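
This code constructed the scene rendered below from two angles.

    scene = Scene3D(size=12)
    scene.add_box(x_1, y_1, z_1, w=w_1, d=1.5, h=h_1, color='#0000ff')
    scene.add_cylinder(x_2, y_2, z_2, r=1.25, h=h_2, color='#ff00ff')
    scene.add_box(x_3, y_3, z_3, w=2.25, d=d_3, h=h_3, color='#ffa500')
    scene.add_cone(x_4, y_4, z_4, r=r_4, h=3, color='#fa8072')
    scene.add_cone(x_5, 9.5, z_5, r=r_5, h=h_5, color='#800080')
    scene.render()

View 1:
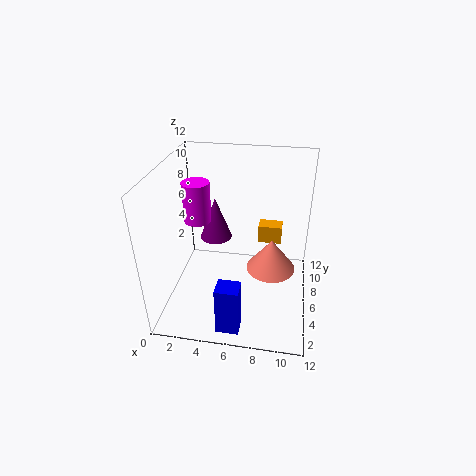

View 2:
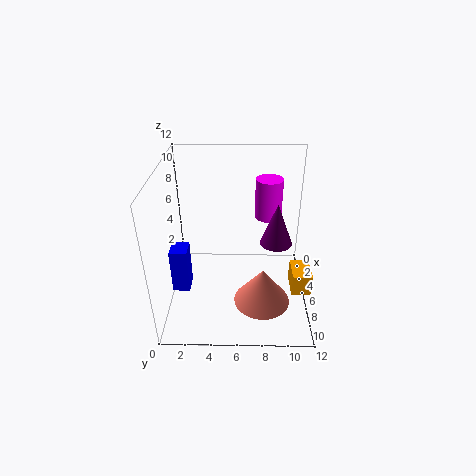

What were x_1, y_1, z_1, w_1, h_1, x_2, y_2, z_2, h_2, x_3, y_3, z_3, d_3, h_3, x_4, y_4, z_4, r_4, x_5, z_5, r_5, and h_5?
x_1 = 5.25, y_1 = 0.25, z_1 = 1, w_1 = 1.75, h_1 = 4, x_2 = 1.75, y_2 = 8.75, z_2 = 5.75, h_2 = 3.75, x_3 = 7.25, y_3 = 10.25, z_3 = 3, d_3 = 1.5, h_3 = 1.75, x_4 = 8.75, y_4 = 8, z_4 = 1.75, r_4 = 2.25, x_5 = 3.25, z_5 = 3.75, r_5 = 1.5, h_5 = 4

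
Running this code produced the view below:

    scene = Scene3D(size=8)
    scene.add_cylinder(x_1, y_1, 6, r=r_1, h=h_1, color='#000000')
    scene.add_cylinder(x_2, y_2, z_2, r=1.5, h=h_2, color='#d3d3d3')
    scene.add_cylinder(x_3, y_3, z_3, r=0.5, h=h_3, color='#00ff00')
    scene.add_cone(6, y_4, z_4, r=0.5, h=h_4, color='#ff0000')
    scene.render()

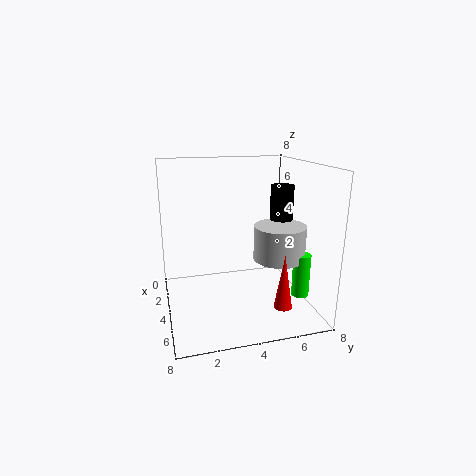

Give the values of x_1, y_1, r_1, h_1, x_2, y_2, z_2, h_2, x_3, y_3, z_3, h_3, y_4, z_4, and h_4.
x_1 = 7.5, y_1 = 5, r_1 = 0.5, h_1 = 1.5, x_2 = 4, y_2 = 6.5, z_2 = 2.5, h_2 = 2, x_3 = 5, y_3 = 7.5, z_3 = 0.5, h_3 = 2.5, y_4 = 6, z_4 = 0.5, h_4 = 3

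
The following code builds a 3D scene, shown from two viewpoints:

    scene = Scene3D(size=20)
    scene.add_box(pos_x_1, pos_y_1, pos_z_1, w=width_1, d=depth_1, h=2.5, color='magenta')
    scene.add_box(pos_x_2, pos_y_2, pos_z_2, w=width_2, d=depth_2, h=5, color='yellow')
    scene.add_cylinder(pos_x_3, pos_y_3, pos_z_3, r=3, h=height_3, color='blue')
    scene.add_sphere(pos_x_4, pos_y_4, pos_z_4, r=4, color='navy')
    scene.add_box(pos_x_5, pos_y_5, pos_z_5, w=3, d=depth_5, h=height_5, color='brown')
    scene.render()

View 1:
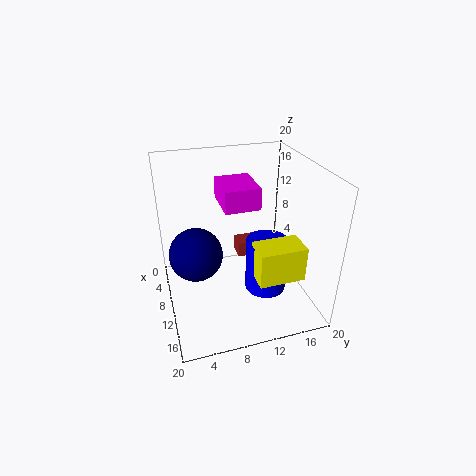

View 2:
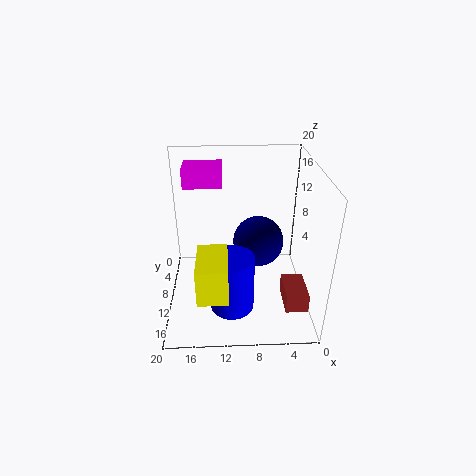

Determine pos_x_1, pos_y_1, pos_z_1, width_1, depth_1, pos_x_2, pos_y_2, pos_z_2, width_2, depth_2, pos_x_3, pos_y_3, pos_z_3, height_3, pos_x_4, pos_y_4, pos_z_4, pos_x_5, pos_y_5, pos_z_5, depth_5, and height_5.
pos_x_1 = 12; pos_y_1 = 6.5; pos_z_1 = 17.5; width_1 = 5; depth_1 = 4; pos_x_2 = 11.5; pos_y_2 = 11.5; pos_z_2 = 5; width_2 = 4; depth_2 = 6.5; pos_x_3 = 11; pos_y_3 = 14; pos_z_3 = 1.5; height_3 = 8; pos_x_4 = 6.5; pos_y_4 = 4.5; pos_z_4 = 6; pos_x_5 = 1; pos_y_5 = 12; pos_z_5 = 2.5; depth_5 = 5; height_5 = 2.5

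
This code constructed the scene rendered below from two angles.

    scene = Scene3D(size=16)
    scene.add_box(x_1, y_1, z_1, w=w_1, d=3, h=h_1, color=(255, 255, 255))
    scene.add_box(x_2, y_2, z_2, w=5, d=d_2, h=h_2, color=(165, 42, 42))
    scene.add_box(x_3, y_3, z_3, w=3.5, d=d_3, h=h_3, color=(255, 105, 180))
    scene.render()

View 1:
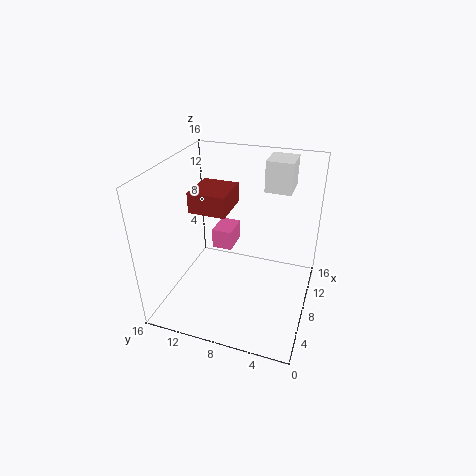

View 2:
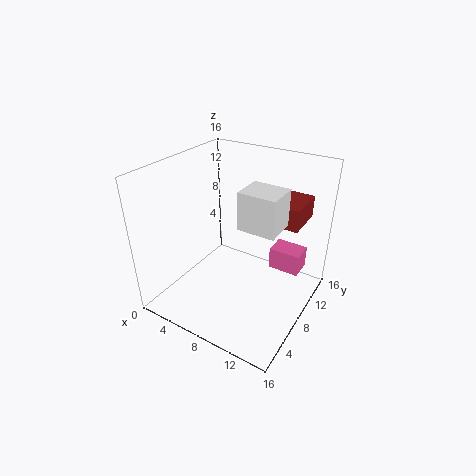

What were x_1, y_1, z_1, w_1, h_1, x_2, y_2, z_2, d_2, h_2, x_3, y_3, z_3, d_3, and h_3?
x_1 = 11
y_1 = 3
z_1 = 12.5
w_1 = 3.5
h_1 = 3.5
x_2 = 9
y_2 = 10
z_2 = 9.5
d_2 = 4.5
h_2 = 2.5
x_3 = 11
y_3 = 10
z_3 = 4
d_3 = 2.5
h_3 = 2.5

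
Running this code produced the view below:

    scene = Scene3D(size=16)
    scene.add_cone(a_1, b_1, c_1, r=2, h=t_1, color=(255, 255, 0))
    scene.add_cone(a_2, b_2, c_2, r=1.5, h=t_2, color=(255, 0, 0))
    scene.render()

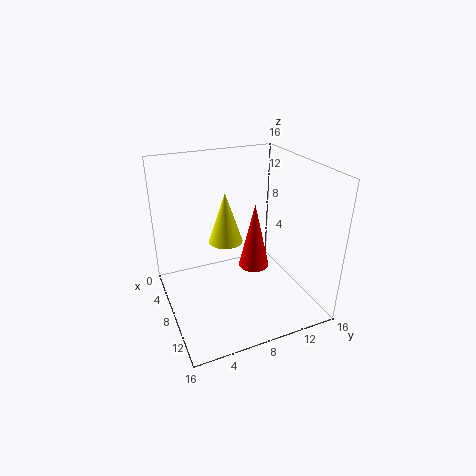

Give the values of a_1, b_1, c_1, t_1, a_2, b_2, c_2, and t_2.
a_1 = 5.5; b_1 = 7.5; c_1 = 6.5; t_1 = 6; a_2 = 12; b_2 = 8; c_2 = 7; t_2 = 6.5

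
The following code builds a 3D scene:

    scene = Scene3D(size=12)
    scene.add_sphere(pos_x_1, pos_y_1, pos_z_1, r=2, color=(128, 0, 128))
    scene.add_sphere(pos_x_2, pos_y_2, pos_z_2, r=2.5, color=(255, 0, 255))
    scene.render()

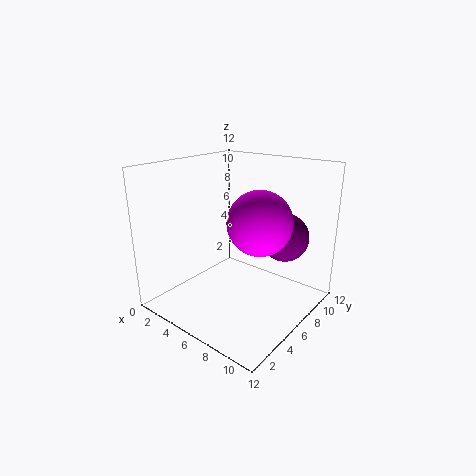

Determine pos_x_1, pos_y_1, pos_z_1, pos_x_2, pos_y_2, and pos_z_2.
pos_x_1 = 9; pos_y_1 = 8.5; pos_z_1 = 6; pos_x_2 = 8.5; pos_y_2 = 5.5; pos_z_2 = 8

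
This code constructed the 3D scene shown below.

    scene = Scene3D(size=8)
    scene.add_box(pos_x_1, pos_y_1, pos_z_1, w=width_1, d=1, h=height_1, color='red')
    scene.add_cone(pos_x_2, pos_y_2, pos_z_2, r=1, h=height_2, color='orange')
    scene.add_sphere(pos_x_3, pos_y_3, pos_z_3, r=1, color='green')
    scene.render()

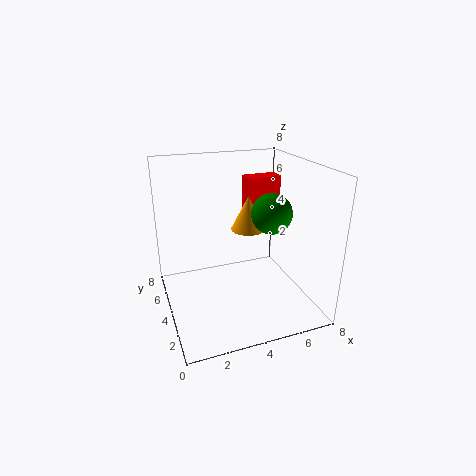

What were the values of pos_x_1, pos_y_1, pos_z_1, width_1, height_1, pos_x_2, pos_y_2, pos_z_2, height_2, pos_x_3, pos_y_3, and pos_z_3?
pos_x_1 = 5
pos_y_1 = 5
pos_z_1 = 4
width_1 = 2
height_1 = 3
pos_x_2 = 5
pos_y_2 = 5
pos_z_2 = 4
height_2 = 2
pos_x_3 = 5
pos_y_3 = 2
pos_z_3 = 6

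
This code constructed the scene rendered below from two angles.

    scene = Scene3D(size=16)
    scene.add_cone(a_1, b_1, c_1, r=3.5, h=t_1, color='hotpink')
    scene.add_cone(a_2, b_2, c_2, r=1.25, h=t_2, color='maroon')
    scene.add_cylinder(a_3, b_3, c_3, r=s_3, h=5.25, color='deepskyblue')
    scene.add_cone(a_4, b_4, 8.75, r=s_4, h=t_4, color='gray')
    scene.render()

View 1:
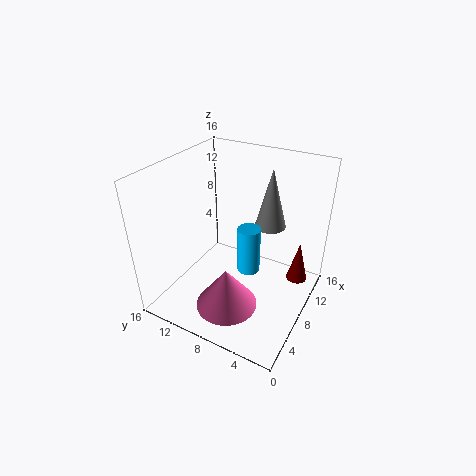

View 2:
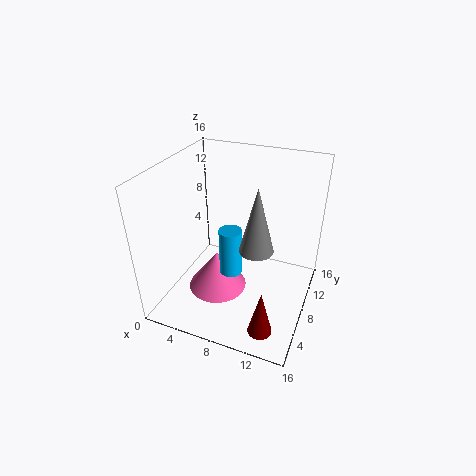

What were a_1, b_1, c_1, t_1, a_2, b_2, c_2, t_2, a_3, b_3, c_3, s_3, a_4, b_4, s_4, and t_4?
a_1 = 5.25, b_1 = 8, c_1 = 0.5, t_1 = 4.75, a_2 = 12.75, b_2 = 2.25, c_2 = 1.25, t_2 = 5, a_3 = 7.75, b_3 = 6.5, c_3 = 4.5, s_3 = 1.25, a_4 = 11, b_4 = 5.5, s_4 = 1.75, t_4 = 6.75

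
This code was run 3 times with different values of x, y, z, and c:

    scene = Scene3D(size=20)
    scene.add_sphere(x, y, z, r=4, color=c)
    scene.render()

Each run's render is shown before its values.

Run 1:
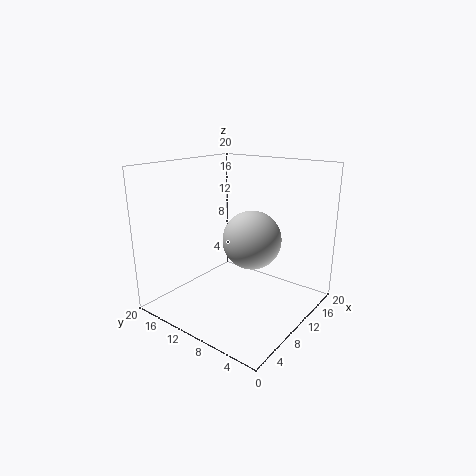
x = 10.5, y = 8, z = 10, c = 'lightgray'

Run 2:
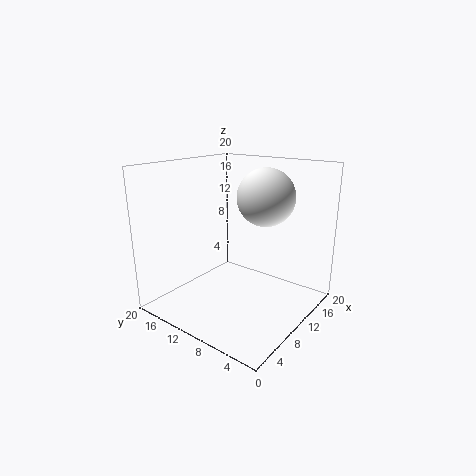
x = 13, y = 7.5, z = 15.5, c = 'white'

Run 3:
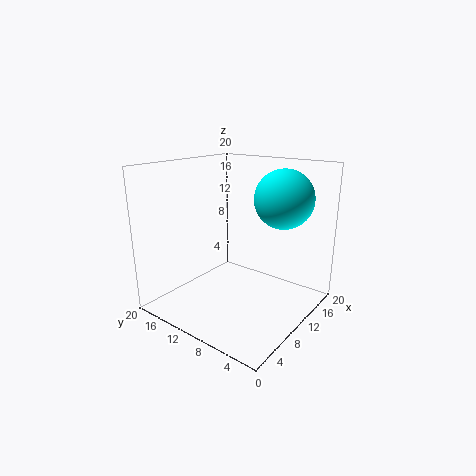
x = 13.5, y = 5, z = 15.5, c = 'cyan'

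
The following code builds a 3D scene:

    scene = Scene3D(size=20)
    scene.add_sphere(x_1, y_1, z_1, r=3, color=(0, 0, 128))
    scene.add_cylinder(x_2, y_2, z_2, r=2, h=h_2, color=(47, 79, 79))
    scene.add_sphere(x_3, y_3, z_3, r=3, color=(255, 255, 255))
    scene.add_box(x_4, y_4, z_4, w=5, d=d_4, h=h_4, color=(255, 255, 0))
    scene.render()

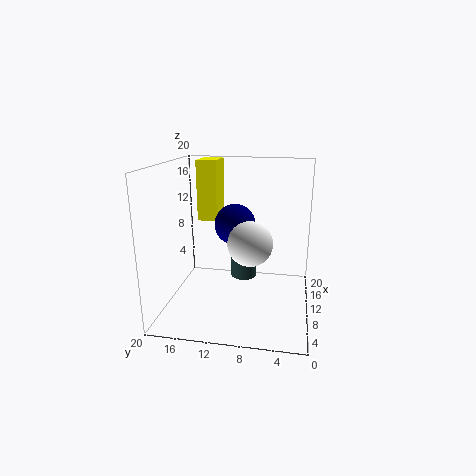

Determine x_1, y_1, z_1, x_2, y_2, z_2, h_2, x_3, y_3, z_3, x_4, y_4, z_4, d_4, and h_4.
x_1 = 13; y_1 = 11; z_1 = 11; x_2 = 15; y_2 = 10; z_2 = 2; h_2 = 5; x_3 = 8; y_3 = 8; z_3 = 10; x_4 = 14; y_4 = 14; z_4 = 11; d_4 = 3; h_4 = 9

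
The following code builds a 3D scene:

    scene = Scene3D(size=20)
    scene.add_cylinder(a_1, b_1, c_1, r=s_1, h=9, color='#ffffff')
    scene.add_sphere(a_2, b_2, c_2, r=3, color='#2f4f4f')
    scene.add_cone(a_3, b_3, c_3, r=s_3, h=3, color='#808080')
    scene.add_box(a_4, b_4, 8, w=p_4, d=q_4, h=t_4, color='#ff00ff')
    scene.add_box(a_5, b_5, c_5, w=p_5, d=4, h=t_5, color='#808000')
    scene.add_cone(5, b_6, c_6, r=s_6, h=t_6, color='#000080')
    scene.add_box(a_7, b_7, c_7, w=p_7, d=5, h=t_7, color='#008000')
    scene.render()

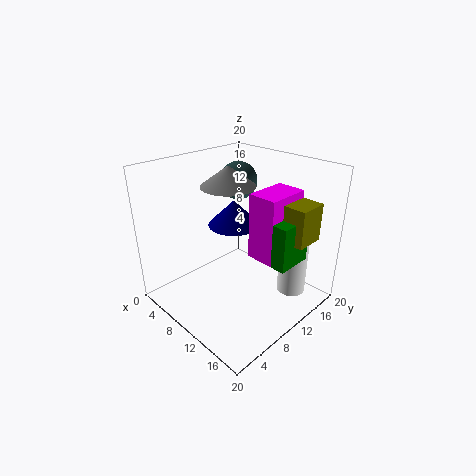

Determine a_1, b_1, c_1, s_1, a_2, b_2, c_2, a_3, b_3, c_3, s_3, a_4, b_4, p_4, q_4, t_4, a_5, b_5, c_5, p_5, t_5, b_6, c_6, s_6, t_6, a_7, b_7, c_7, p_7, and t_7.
a_1 = 16; b_1 = 15; c_1 = 2; s_1 = 2; a_2 = 3; b_2 = 17; c_2 = 15; a_3 = 6; b_3 = 12; c_3 = 16; s_3 = 4; a_4 = 12; b_4 = 10; p_4 = 4; q_4 = 6; t_4 = 9; a_5 = 14; b_5 = 12; c_5 = 11; p_5 = 5; t_5 = 5; b_6 = 14; c_6 = 9; s_6 = 4; t_6 = 4; a_7 = 15; b_7 = 10; c_7 = 8; p_7 = 3; t_7 = 6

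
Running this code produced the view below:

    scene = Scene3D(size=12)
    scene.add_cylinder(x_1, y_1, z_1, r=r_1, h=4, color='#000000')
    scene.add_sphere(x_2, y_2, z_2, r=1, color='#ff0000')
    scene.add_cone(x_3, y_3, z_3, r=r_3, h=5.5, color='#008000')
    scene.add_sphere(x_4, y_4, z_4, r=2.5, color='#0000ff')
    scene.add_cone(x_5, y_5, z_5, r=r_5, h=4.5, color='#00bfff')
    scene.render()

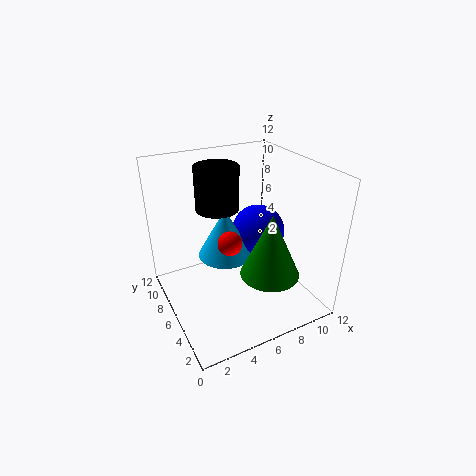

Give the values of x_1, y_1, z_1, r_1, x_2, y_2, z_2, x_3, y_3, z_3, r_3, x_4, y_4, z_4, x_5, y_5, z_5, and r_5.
x_1 = 6
y_1 = 10
z_1 = 7
r_1 = 2
x_2 = 5
y_2 = 5.5
z_2 = 6
x_3 = 8
y_3 = 4
z_3 = 3
r_3 = 2.5
x_4 = 9.5
y_4 = 8.5
z_4 = 4.5
x_5 = 6
y_5 = 8.5
z_5 = 3
r_5 = 2.5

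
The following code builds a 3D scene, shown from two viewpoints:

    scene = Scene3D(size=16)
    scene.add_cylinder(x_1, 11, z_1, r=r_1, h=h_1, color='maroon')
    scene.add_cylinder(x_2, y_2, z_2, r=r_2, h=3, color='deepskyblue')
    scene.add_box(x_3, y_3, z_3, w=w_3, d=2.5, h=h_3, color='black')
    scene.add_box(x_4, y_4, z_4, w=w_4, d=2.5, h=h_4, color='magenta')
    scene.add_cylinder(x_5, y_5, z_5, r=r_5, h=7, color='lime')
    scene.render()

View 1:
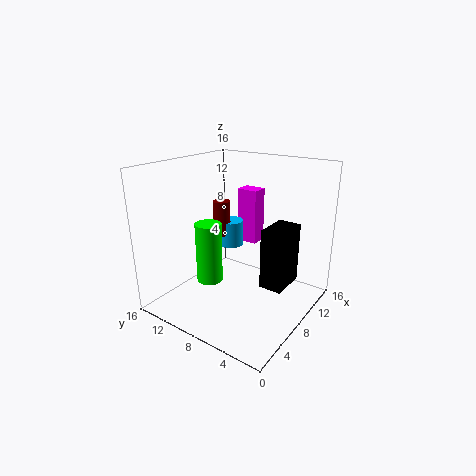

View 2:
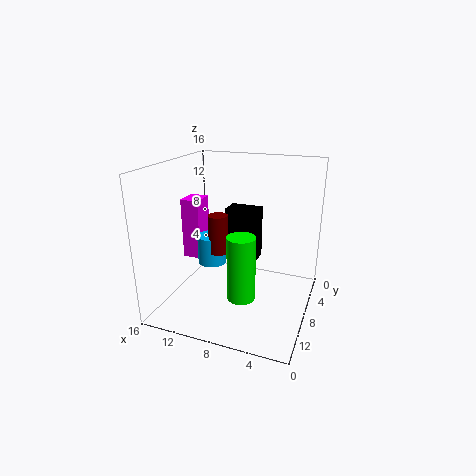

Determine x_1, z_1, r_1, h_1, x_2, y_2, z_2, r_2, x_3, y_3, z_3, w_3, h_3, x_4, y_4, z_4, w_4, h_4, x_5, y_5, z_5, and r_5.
x_1 = 9
z_1 = 7.5
r_1 = 1
h_1 = 4
x_2 = 10
y_2 = 10.5
z_2 = 6
r_2 = 1.5
x_3 = 7
y_3 = 2
z_3 = 3.5
w_3 = 4
h_3 = 6.5
x_4 = 11.5
y_4 = 8
z_4 = 6
w_4 = 2
h_4 = 6.5
x_5 = 6.5
y_5 = 11
z_5 = 2.5
r_5 = 1.5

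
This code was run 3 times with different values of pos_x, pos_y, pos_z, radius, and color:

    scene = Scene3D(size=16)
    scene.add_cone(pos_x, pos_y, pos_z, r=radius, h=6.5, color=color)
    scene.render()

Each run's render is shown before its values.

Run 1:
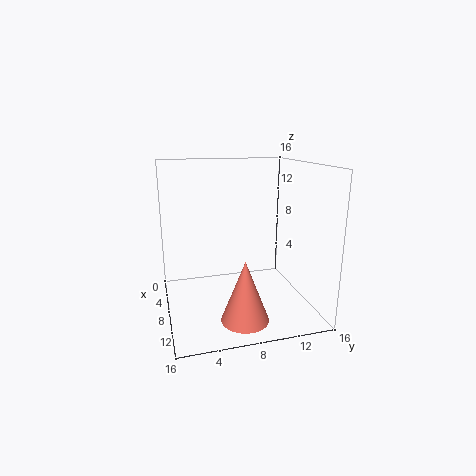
pos_x = 12.5
pos_y = 7.5
pos_z = 0.5
radius = 2.5
color = 'salmon'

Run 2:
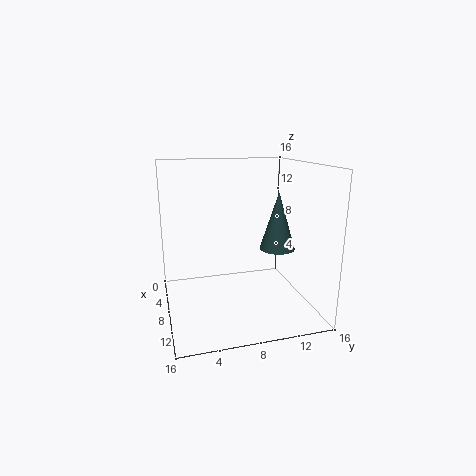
pos_x = 8.5
pos_y = 12.5
pos_z = 6.5
radius = 2
color = 'darkslategray'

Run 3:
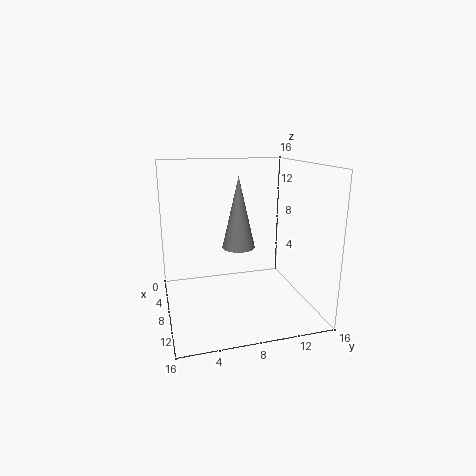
pos_x = 13.5
pos_y = 6.5
pos_z = 9
radius = 1.5
color = 'gray'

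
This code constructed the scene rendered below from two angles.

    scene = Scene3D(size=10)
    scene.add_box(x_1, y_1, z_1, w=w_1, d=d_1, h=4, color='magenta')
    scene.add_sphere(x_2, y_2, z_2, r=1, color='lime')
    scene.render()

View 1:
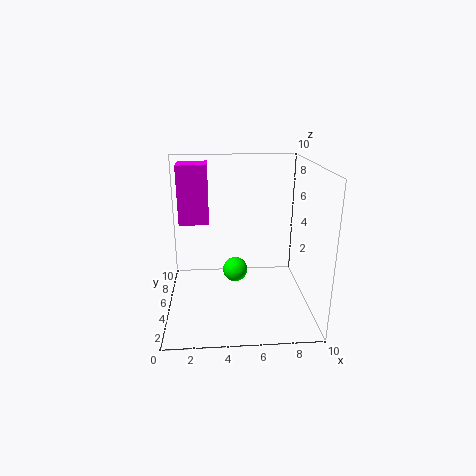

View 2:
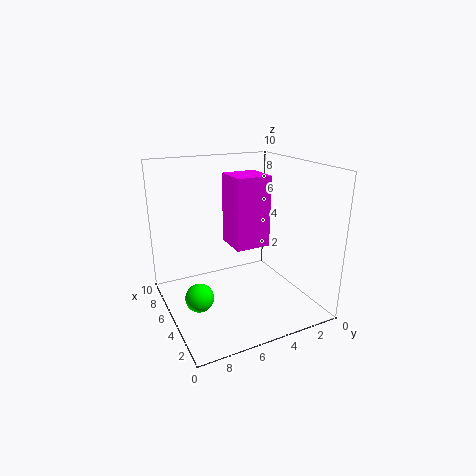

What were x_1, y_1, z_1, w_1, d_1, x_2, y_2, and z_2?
x_1 = 1
y_1 = 5
z_1 = 6
w_1 = 2
d_1 = 2
x_2 = 5
y_2 = 8
z_2 = 1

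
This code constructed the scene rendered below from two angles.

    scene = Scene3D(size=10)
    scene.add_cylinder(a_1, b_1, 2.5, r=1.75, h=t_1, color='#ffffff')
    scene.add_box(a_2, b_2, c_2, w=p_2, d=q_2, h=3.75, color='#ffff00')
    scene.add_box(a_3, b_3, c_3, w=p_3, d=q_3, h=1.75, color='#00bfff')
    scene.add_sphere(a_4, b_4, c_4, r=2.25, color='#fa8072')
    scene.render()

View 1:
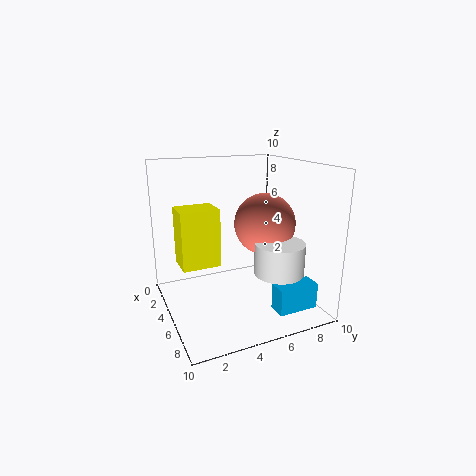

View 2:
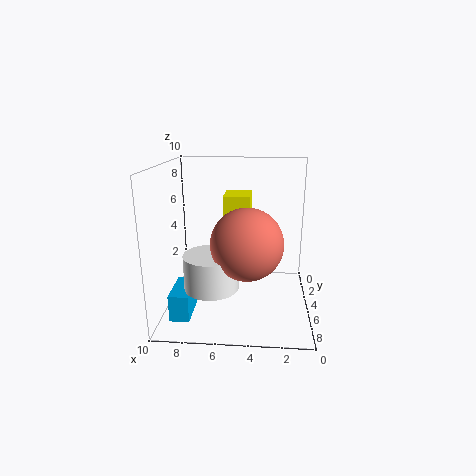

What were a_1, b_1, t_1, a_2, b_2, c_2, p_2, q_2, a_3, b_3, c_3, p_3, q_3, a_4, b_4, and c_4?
a_1 = 6.5, b_1 = 7.5, t_1 = 2.25, a_2 = 4.25, b_2 = 0.75, c_2 = 3.75, p_2 = 2, q_2 = 2.5, a_3 = 7.75, b_3 = 6.25, c_3 = 0.75, p_3 = 1.25, q_3 = 2.75, a_4 = 4.25, b_4 = 7.5, c_4 = 5.5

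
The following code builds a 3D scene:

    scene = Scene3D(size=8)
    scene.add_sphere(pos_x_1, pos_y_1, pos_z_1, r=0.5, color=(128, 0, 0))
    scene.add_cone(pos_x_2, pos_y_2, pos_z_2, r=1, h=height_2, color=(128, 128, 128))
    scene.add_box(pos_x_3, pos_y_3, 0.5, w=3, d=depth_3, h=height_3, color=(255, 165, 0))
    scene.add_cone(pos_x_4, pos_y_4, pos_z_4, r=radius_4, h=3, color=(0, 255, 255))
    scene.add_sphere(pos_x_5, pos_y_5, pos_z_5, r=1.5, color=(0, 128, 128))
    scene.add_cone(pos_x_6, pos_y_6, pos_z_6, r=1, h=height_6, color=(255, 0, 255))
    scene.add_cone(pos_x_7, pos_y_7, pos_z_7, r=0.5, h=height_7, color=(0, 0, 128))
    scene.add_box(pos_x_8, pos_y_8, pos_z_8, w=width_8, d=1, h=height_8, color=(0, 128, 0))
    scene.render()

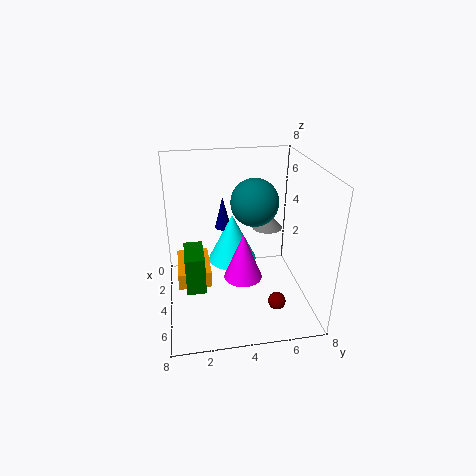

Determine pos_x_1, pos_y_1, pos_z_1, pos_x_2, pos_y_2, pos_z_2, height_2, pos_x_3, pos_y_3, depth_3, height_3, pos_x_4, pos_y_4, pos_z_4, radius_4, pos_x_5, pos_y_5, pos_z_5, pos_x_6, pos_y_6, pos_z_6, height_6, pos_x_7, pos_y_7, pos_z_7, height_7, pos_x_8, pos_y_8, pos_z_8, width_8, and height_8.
pos_x_1 = 5.5; pos_y_1 = 6; pos_z_1 = 0.5; pos_x_2 = 1; pos_y_2 = 6.5; pos_z_2 = 3; height_2 = 1; pos_x_3 = 0.5; pos_y_3 = 0.5; depth_3 = 2; height_3 = 1; pos_x_4 = 2; pos_y_4 = 4; pos_z_4 = 1.5; radius_4 = 1.5; pos_x_5 = 1.5; pos_y_5 = 5.5; pos_z_5 = 5; pos_x_6 = 5.5; pos_y_6 = 4; pos_z_6 = 2.5; height_6 = 2.5; pos_x_7 = 1.5; pos_y_7 = 3.5; pos_z_7 = 3.5; height_7 = 2; pos_x_8 = 4; pos_y_8 = 1; pos_z_8 = 2; width_8 = 2; height_8 = 2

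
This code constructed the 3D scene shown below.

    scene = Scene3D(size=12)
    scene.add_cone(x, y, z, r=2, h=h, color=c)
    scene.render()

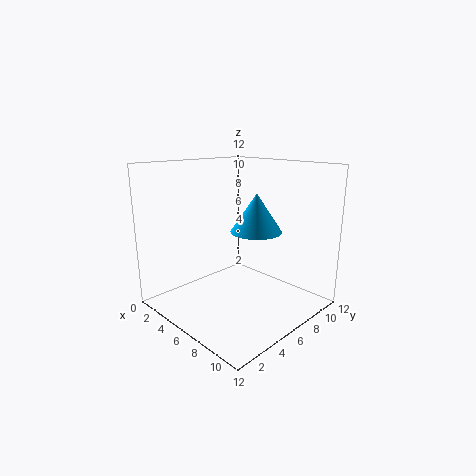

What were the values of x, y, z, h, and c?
x = 8, y = 6, z = 7, h = 3, c = 'deepskyblue'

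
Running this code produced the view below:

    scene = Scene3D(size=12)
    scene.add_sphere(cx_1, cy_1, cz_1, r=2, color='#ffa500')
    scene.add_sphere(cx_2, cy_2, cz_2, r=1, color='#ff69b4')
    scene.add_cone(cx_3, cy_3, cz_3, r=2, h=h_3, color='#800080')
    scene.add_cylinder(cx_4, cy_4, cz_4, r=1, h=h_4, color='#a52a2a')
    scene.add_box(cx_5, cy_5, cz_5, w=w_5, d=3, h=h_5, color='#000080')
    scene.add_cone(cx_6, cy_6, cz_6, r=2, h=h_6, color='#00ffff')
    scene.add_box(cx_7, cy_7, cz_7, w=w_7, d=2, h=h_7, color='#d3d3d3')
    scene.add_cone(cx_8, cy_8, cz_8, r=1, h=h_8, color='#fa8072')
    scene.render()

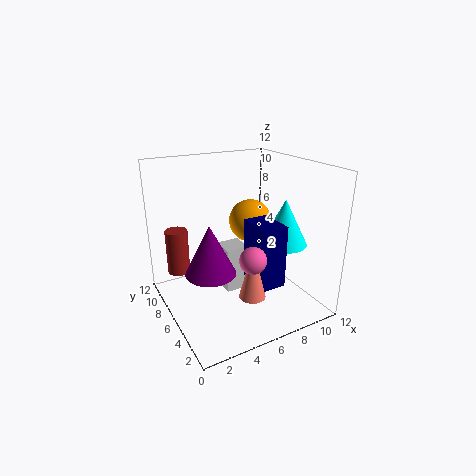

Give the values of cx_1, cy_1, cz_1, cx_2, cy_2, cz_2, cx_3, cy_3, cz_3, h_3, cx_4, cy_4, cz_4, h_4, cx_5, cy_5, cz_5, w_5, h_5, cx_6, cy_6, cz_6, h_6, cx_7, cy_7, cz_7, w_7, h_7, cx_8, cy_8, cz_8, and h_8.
cx_1 = 9, cy_1 = 9, cz_1 = 6, cx_2 = 5, cy_2 = 2, cz_2 = 6, cx_3 = 3, cy_3 = 5, cz_3 = 4, h_3 = 4, cx_4 = 2, cy_4 = 10, cz_4 = 2, h_4 = 4, cx_5 = 6, cy_5 = 2, cz_5 = 3, w_5 = 2, h_5 = 5, cx_6 = 10, cy_6 = 5, cz_6 = 5, h_6 = 4, cx_7 = 5, cy_7 = 6, cz_7 = 1, w_7 = 2, h_7 = 4, cx_8 = 5, cy_8 = 2, cz_8 = 3, h_8 = 4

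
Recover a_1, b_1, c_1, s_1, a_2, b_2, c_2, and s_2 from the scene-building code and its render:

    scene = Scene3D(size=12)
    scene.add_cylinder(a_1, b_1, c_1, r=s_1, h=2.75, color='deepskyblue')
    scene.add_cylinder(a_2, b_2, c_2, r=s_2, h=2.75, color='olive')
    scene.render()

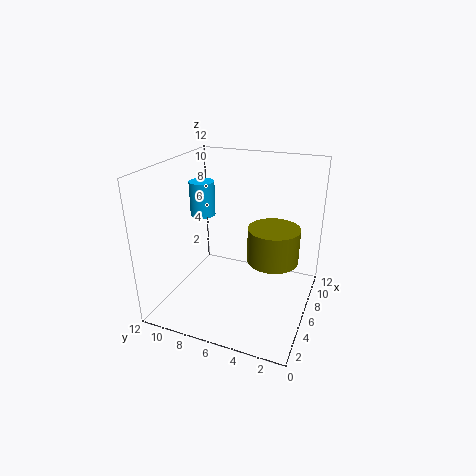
a_1 = 5.25; b_1 = 8.75; c_1 = 8; s_1 = 1; a_2 = 5.25; b_2 = 2.75; c_2 = 5; s_2 = 2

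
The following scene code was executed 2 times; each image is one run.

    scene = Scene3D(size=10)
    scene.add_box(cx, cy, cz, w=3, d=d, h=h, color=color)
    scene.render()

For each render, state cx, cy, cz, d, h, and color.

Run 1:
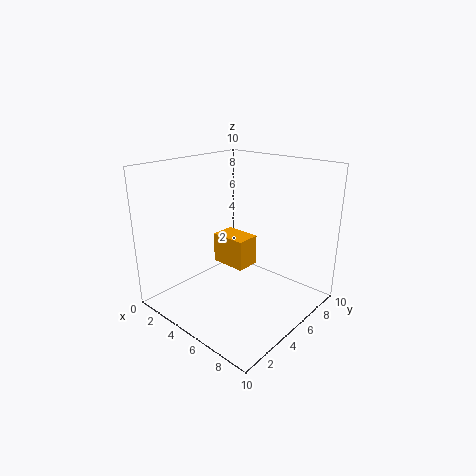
cx = 0.5; cy = 7; cz = 1; d = 2; h = 2.5; color = 'orange'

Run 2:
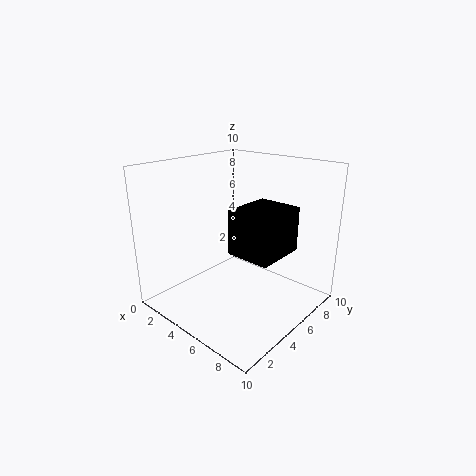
cx = 5.5; cy = 3.5; cz = 4.5; d = 3.5; h = 3; color = 'black'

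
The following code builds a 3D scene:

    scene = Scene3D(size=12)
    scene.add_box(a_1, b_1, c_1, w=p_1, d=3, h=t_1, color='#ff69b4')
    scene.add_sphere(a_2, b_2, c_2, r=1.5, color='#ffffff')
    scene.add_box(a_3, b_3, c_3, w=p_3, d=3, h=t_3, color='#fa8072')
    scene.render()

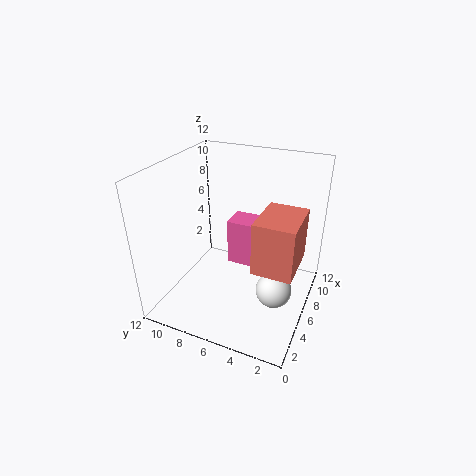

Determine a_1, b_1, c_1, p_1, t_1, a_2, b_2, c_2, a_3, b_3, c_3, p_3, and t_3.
a_1 = 4, b_1 = 3, c_1 = 5, p_1 = 2, t_1 = 3.5, a_2 = 5.5, b_2 = 2.5, c_2 = 2, a_3 = 2.5, b_3 = 0.5, c_3 = 5.5, p_3 = 4, t_3 = 4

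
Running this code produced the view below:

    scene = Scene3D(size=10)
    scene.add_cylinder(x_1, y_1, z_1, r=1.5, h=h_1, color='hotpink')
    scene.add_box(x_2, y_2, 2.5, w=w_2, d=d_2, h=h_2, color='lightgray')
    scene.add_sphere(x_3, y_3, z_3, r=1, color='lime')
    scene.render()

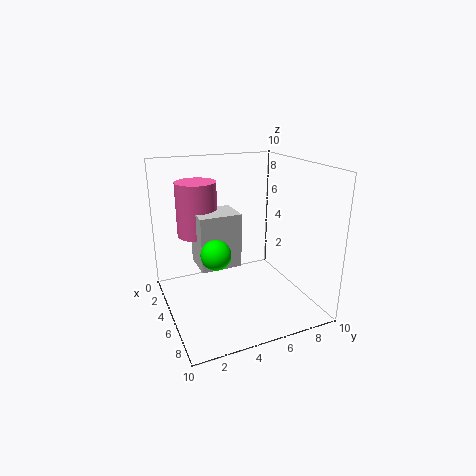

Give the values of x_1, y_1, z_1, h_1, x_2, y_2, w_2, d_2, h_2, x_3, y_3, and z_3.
x_1 = 2, y_1 = 3, z_1 = 4.5, h_1 = 4, x_2 = 2, y_2 = 2.5, w_2 = 2.5, d_2 = 3, h_2 = 4, x_3 = 6, y_3 = 3, z_3 = 4.5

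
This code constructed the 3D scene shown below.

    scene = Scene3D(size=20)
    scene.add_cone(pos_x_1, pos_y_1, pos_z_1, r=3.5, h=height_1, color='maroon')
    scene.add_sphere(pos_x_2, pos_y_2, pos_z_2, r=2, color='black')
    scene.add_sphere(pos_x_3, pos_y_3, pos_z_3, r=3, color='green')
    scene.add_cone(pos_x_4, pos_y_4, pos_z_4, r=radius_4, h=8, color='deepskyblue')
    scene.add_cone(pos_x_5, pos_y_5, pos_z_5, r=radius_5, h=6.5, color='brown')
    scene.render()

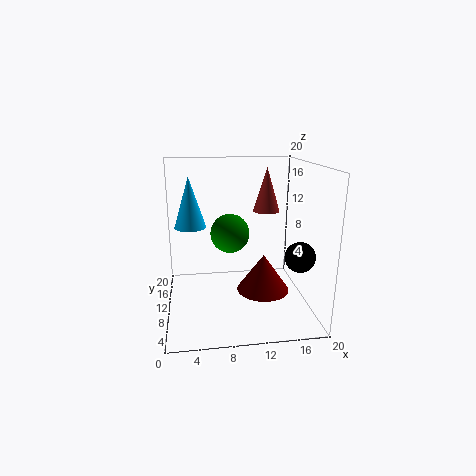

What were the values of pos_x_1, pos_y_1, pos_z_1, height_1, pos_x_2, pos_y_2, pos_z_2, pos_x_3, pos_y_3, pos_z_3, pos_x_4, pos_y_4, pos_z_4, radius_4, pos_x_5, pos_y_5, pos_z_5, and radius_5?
pos_x_1 = 13
pos_y_1 = 7
pos_z_1 = 3.5
height_1 = 5
pos_x_2 = 17.5
pos_y_2 = 5.5
pos_z_2 = 8.5
pos_x_3 = 9.5
pos_y_3 = 15
pos_z_3 = 9
pos_x_4 = 3.5
pos_y_4 = 17.5
pos_z_4 = 9.5
radius_4 = 2.5
pos_x_5 = 15
pos_y_5 = 14.5
pos_z_5 = 12.5
radius_5 = 2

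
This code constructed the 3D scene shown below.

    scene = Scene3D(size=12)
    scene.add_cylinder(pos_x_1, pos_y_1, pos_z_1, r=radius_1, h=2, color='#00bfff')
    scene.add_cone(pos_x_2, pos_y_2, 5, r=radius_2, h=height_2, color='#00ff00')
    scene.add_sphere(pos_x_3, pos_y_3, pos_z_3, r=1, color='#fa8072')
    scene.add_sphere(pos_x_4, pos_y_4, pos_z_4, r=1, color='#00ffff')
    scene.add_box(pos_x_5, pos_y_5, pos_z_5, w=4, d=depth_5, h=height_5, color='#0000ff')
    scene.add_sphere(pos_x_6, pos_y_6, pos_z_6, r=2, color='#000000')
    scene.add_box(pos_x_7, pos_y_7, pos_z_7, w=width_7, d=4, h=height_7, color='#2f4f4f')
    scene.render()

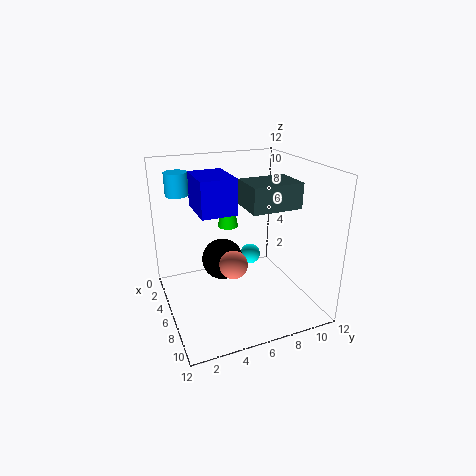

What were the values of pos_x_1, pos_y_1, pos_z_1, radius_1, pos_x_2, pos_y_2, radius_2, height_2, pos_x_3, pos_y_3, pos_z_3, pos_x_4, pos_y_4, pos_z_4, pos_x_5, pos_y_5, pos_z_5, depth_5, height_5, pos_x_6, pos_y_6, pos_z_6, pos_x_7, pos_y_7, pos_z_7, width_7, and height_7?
pos_x_1 = 2; pos_y_1 = 2; pos_z_1 = 9; radius_1 = 1; pos_x_2 = 1; pos_y_2 = 7; radius_2 = 1; height_2 = 5; pos_x_3 = 10; pos_y_3 = 4; pos_z_3 = 6; pos_x_4 = 2; pos_y_4 = 9; pos_z_4 = 2; pos_x_5 = 2; pos_y_5 = 3; pos_z_5 = 8; depth_5 = 3; height_5 = 3; pos_x_6 = 2; pos_y_6 = 6; pos_z_6 = 2; pos_x_7 = 6; pos_y_7 = 6; pos_z_7 = 9; width_7 = 3; height_7 = 2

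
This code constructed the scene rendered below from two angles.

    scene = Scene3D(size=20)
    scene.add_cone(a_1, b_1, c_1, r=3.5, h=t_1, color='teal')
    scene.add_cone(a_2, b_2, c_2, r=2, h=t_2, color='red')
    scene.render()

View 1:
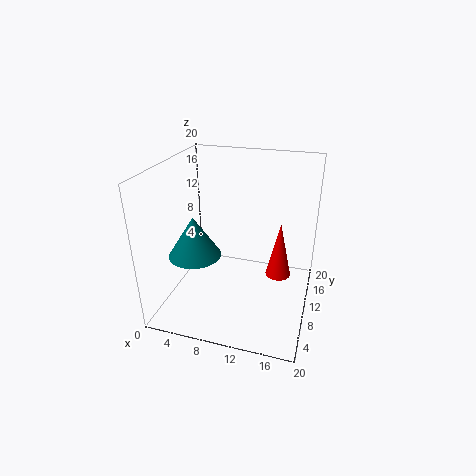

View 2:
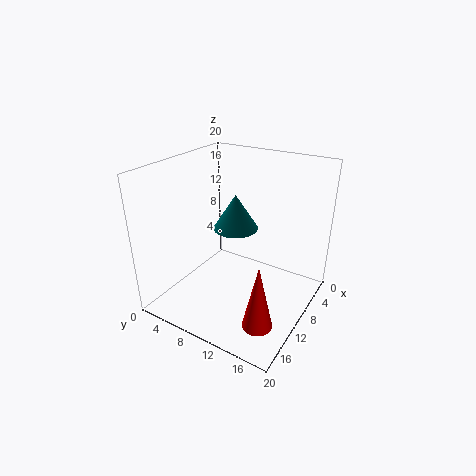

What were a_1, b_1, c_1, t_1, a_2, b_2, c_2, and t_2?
a_1 = 5
b_1 = 6.5
c_1 = 8.5
t_1 = 5.5
a_2 = 15
b_2 = 16
c_2 = 1
t_2 = 9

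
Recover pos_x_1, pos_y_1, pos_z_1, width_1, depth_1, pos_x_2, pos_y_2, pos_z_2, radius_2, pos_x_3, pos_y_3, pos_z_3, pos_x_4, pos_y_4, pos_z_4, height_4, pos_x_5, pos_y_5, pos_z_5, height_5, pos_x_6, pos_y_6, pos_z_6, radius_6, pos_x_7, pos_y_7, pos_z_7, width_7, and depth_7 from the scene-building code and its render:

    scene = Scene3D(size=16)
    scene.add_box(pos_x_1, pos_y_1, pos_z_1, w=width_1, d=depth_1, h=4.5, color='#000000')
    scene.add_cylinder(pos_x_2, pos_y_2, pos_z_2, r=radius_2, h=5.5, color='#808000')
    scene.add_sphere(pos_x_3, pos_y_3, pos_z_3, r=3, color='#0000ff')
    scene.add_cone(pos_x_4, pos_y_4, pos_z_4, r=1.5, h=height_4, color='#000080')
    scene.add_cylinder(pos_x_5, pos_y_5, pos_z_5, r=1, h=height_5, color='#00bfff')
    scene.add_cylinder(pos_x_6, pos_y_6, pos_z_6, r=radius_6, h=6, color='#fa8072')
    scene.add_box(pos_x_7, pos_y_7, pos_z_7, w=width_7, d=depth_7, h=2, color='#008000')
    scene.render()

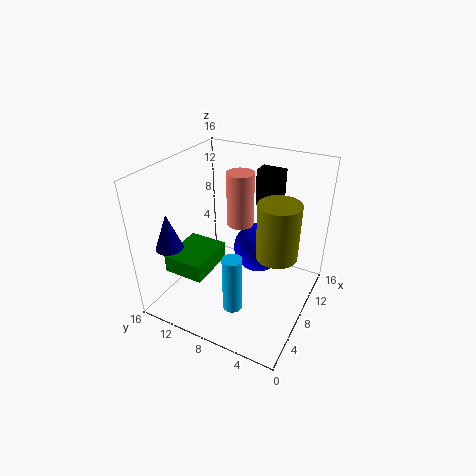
pos_x_1 = 13.5; pos_y_1 = 5.5; pos_z_1 = 9.5; width_1 = 2; depth_1 = 3; pos_x_2 = 5.5; pos_y_2 = 2.5; pos_z_2 = 9; radius_2 = 2; pos_x_3 = 11.5; pos_y_3 = 7; pos_z_3 = 5; pos_x_4 = 3.5; pos_y_4 = 14; pos_z_4 = 7.5; height_4 = 4; pos_x_5 = 3; pos_y_5 = 6; pos_z_5 = 3; height_5 = 6; pos_x_6 = 9.5; pos_y_6 = 8.5; pos_z_6 = 9; radius_6 = 1.5; pos_x_7 = 3; pos_y_7 = 10; pos_z_7 = 4.5; width_7 = 5.5; depth_7 = 4.5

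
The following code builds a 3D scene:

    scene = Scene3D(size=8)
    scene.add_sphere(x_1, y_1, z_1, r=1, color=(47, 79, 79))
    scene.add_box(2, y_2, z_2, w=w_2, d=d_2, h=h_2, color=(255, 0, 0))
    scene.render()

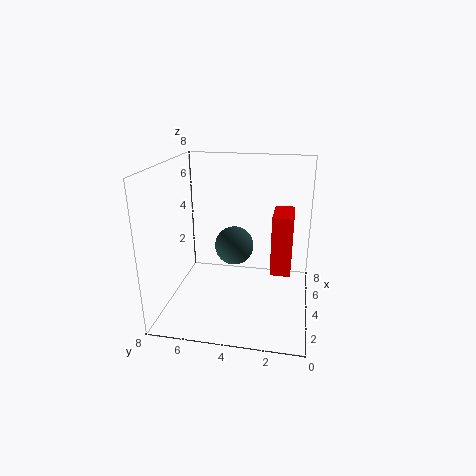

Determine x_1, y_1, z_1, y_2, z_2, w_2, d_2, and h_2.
x_1 = 3, y_1 = 4, z_1 = 4, y_2 = 1, z_2 = 3, w_2 = 2, d_2 = 1, h_2 = 3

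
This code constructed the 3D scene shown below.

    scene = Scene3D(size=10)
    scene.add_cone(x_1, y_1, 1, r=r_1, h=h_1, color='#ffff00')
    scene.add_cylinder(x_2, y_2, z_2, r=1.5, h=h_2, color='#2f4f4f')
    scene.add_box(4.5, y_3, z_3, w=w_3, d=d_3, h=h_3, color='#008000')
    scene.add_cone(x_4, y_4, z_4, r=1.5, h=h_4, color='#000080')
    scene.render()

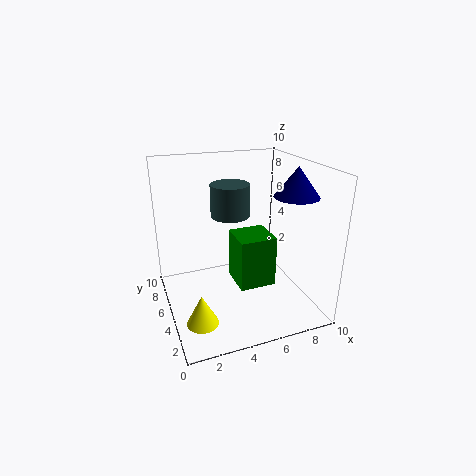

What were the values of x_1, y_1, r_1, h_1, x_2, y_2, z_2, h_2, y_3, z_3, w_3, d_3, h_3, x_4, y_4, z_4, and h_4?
x_1 = 1.5
y_1 = 2
r_1 = 1
h_1 = 2
x_2 = 5.5
y_2 = 8
z_2 = 5.5
h_2 = 2.5
y_3 = 3
z_3 = 2
w_3 = 2.5
d_3 = 2.5
h_3 = 3.5
x_4 = 8.5
y_4 = 3.5
z_4 = 8
h_4 = 2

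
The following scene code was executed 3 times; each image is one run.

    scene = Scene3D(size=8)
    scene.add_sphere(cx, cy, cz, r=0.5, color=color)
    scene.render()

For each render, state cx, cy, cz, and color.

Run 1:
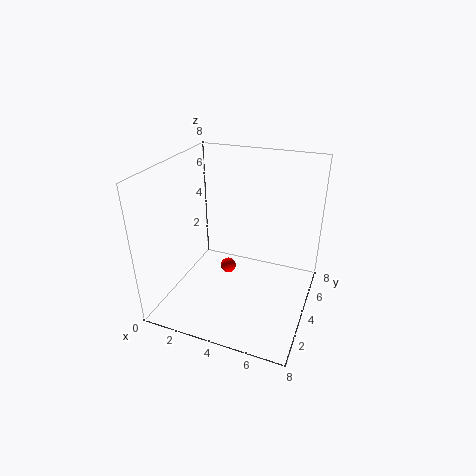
cx = 2.5, cy = 6, cz = 0.5, color = 'red'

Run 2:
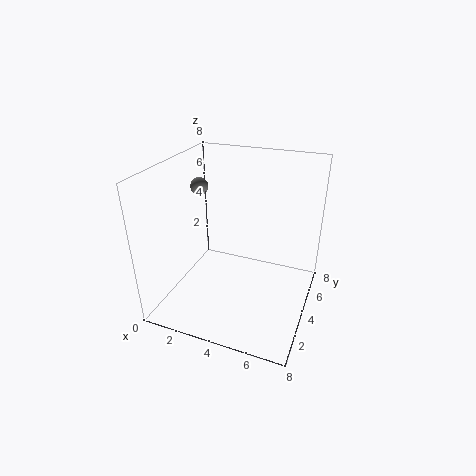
cx = 1.5, cy = 4.5, cz = 6.5, color = 'gray'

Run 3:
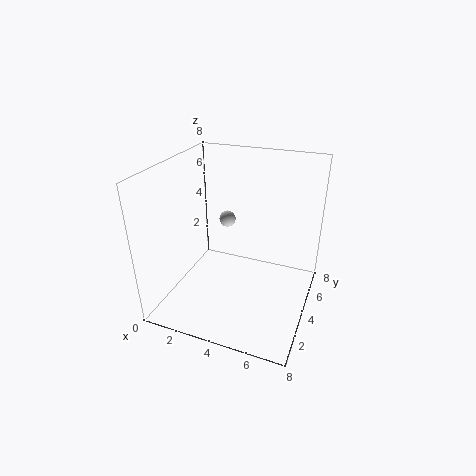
cx = 2.5, cy = 6, cz = 4, color = 'lightgray'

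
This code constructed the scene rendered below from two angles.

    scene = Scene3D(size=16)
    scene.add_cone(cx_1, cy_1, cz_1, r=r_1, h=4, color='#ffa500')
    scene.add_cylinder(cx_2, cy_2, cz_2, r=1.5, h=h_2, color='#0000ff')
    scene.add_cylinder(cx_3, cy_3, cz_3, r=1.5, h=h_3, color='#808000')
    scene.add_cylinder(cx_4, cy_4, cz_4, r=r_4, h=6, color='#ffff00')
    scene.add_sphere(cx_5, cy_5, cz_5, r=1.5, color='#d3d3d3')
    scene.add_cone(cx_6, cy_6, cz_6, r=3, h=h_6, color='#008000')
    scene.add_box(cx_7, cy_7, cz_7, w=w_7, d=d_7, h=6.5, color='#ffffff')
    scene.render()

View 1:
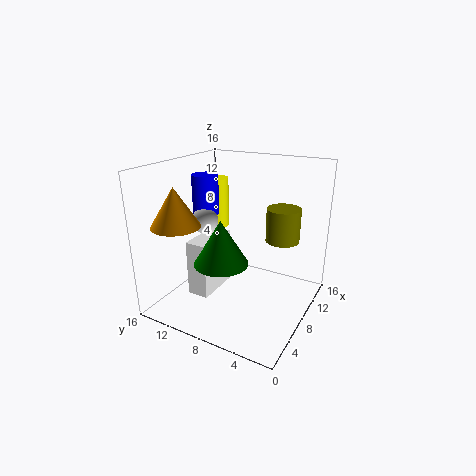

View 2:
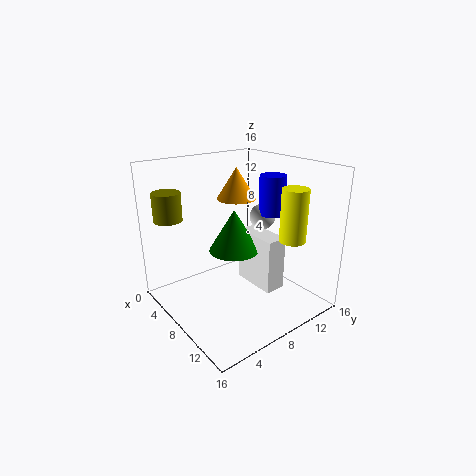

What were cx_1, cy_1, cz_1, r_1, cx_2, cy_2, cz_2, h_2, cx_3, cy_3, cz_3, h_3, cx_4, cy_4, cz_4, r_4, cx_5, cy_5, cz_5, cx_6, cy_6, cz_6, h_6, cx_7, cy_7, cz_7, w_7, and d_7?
cx_1 = 2.5
cy_1 = 12
cz_1 = 10.5
r_1 = 2.5
cx_2 = 8.5
cy_2 = 12.5
cz_2 = 10
h_2 = 4.5
cx_3 = 4.5
cy_3 = 1.5
cz_3 = 10.5
h_3 = 3
cx_4 = 11.5
cy_4 = 13
cz_4 = 7.5
r_4 = 1.5
cx_5 = 7.5
cy_5 = 12
cz_5 = 9.5
cx_6 = 6
cy_6 = 9
cz_6 = 5.5
h_6 = 5
cx_7 = 5
cy_7 = 10.5
cz_7 = 1
w_7 = 5.5
d_7 = 2.5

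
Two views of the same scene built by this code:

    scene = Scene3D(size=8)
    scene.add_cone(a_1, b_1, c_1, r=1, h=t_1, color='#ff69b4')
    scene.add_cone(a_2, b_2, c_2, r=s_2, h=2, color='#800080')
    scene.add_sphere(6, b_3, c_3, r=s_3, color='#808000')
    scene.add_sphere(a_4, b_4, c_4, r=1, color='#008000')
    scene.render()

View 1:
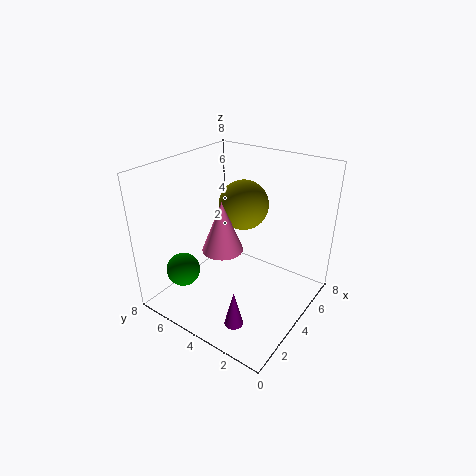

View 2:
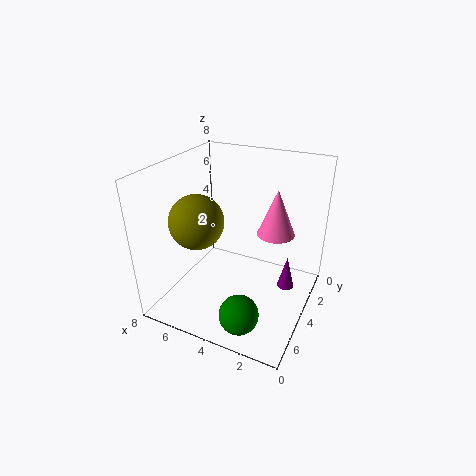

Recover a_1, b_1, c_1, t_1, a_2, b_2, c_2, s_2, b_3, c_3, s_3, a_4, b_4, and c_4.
a_1 = 2, b_1 = 3.5, c_1 = 4.5, t_1 = 2.5, a_2 = 1.5, b_2 = 2.5, c_2 = 0.5, s_2 = 0.5, b_3 = 5, c_3 = 5, s_3 = 1.5, a_4 = 2.5, b_4 = 7, c_4 = 1.5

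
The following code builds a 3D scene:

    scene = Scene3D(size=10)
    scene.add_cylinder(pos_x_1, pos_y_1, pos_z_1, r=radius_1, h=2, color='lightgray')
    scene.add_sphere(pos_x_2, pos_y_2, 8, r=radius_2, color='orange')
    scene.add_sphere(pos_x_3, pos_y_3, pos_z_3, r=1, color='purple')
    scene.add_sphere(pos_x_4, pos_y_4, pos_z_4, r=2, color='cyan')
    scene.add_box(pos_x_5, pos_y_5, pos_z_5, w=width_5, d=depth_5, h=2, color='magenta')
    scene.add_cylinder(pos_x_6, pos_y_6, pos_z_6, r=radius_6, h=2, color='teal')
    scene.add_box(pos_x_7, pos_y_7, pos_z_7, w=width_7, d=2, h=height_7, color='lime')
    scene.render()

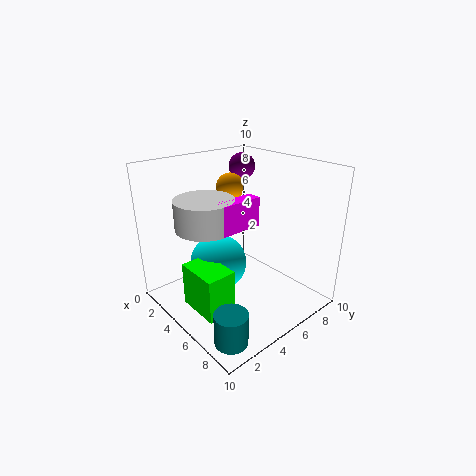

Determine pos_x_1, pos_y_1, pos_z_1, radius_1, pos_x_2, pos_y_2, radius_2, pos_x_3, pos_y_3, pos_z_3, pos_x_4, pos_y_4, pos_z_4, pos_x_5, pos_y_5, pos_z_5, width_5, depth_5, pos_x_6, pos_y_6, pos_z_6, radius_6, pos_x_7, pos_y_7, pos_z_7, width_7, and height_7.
pos_x_1 = 4, pos_y_1 = 3, pos_z_1 = 6, radius_1 = 2, pos_x_2 = 3, pos_y_2 = 6, radius_2 = 1, pos_x_3 = 2, pos_y_3 = 8, pos_z_3 = 9, pos_x_4 = 4, pos_y_4 = 4, pos_z_4 = 3, pos_x_5 = 5, pos_y_5 = 3, pos_z_5 = 6, width_5 = 1, depth_5 = 3, pos_x_6 = 9, pos_y_6 = 1, pos_z_6 = 1, radius_6 = 1, pos_x_7 = 4, pos_y_7 = 1, pos_z_7 = 1, width_7 = 3, height_7 = 3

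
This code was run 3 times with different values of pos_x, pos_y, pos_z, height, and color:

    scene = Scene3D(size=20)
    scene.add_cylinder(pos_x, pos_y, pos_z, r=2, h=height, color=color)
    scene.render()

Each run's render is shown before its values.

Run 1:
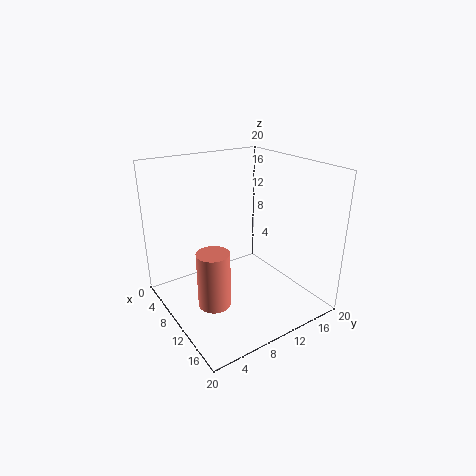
pos_x = 14.5
pos_y = 3.5
pos_z = 4.5
height = 7
color = 'salmon'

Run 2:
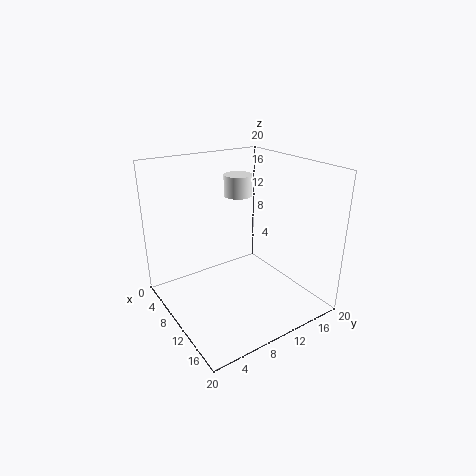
pos_x = 7
pos_y = 12
pos_z = 15
height = 3
color = 'white'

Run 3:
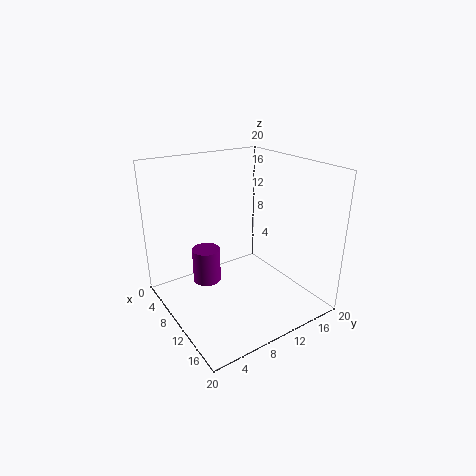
pos_x = 7
pos_y = 6.5
pos_z = 3
height = 5
color = 'purple'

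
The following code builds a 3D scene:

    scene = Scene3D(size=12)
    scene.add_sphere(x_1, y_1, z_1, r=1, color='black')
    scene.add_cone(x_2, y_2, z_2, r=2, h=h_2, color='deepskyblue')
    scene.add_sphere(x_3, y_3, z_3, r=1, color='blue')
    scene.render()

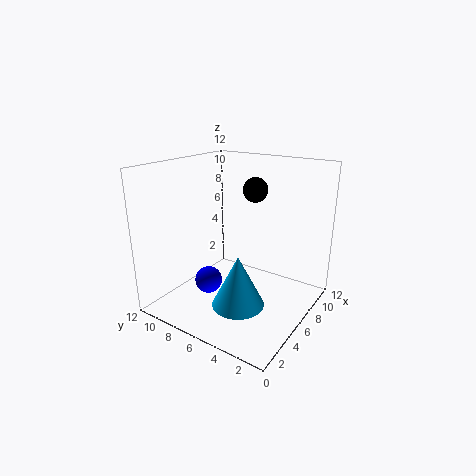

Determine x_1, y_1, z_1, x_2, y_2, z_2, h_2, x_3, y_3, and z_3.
x_1 = 7; y_1 = 5; z_1 = 10; x_2 = 3; y_2 = 4; z_2 = 2; h_2 = 4; x_3 = 2; y_3 = 6; z_3 = 4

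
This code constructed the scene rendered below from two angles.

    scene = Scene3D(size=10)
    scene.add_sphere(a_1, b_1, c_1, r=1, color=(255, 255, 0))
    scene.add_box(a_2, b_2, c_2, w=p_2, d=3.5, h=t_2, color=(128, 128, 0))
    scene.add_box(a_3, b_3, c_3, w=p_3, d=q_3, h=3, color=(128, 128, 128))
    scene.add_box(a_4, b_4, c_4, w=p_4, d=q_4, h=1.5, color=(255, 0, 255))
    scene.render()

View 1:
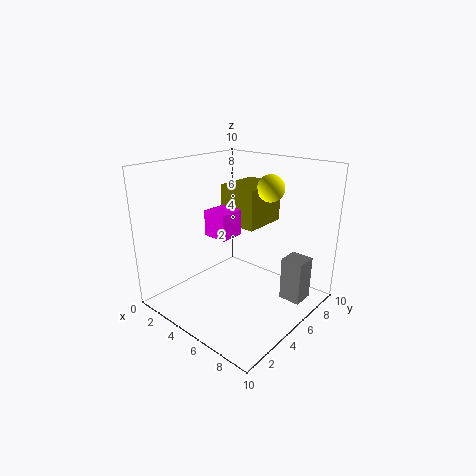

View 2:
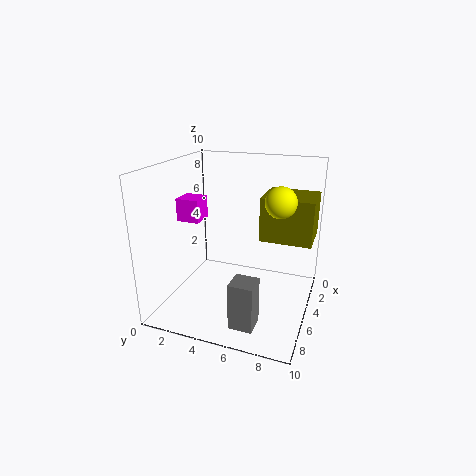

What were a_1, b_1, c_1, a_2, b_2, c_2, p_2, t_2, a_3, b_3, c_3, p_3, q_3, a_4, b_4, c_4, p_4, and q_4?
a_1 = 5.5
b_1 = 8
c_1 = 8
a_2 = 2
b_2 = 6.5
c_2 = 5
p_2 = 3
t_2 = 3
a_3 = 8
b_3 = 6
c_3 = 1
p_3 = 1.5
q_3 = 1.5
a_4 = 5.5
b_4 = 1.5
c_4 = 6.5
p_4 = 1.5
q_4 = 1.5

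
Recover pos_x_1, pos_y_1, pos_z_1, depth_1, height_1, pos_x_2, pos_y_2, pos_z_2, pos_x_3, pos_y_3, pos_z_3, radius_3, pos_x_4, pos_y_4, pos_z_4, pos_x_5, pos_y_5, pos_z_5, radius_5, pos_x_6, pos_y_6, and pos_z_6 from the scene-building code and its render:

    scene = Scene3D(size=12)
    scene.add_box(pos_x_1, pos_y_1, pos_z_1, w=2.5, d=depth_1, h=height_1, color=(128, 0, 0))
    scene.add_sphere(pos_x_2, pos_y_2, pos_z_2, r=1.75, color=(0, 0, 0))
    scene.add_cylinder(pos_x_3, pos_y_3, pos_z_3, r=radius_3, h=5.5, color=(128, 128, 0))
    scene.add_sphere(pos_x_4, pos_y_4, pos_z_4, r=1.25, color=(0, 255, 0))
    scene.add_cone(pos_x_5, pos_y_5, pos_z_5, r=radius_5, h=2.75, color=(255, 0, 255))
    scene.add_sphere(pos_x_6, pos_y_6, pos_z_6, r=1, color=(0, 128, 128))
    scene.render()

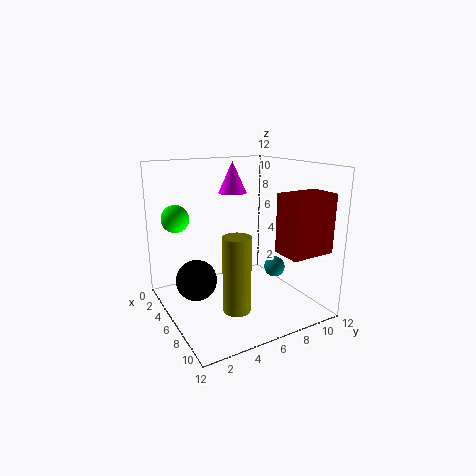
pos_x_1 = 8.5
pos_y_1 = 8
pos_z_1 = 5.25
depth_1 = 3.75
height_1 = 4.75
pos_x_2 = 4.5
pos_y_2 = 2.75
pos_z_2 = 2.25
pos_x_3 = 10.25
pos_y_3 = 3.5
pos_z_3 = 2.25
radius_3 = 1
pos_x_4 = 1.25
pos_y_4 = 2.25
pos_z_4 = 7
pos_x_5 = 3.25
pos_y_5 = 7
pos_z_5 = 9.25
radius_5 = 1.25
pos_x_6 = 4.5
pos_y_6 = 11
pos_z_6 = 1.75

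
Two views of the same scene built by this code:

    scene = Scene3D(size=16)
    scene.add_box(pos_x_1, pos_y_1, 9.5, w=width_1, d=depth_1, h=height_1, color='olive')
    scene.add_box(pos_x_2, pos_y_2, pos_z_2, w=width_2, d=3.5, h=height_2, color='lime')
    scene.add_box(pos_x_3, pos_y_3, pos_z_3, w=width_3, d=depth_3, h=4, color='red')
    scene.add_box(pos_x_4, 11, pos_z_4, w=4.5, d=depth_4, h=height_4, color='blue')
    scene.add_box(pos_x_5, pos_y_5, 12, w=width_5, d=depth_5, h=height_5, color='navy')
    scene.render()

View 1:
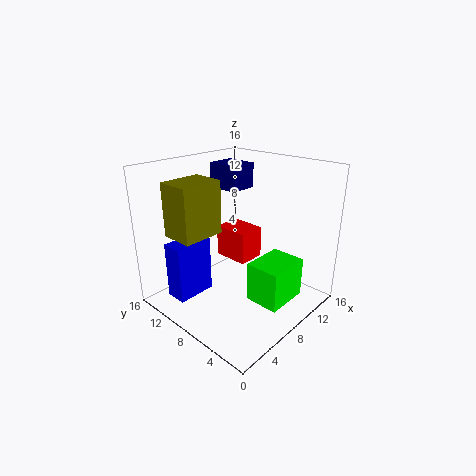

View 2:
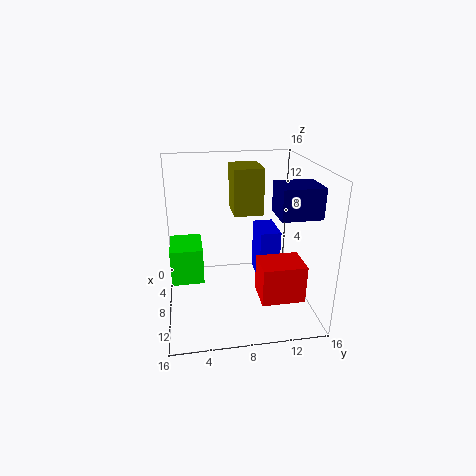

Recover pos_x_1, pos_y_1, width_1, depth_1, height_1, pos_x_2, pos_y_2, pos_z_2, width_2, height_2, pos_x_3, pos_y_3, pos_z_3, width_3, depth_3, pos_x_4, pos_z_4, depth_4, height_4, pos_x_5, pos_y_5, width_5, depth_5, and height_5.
pos_x_1 = 1
pos_y_1 = 8
width_1 = 4.5
depth_1 = 3.5
height_1 = 5.5
pos_x_2 = 5
pos_y_2 = 0.5
pos_z_2 = 3.5
width_2 = 4.5
height_2 = 4
pos_x_3 = 10.5
pos_y_3 = 9.5
pos_z_3 = 3
width_3 = 3.5
depth_3 = 4.5
pos_x_4 = 2
pos_z_4 = 1
depth_4 = 2.5
height_4 = 6.5
pos_x_5 = 10.5
pos_y_5 = 11
width_5 = 3.5
depth_5 = 4
height_5 = 3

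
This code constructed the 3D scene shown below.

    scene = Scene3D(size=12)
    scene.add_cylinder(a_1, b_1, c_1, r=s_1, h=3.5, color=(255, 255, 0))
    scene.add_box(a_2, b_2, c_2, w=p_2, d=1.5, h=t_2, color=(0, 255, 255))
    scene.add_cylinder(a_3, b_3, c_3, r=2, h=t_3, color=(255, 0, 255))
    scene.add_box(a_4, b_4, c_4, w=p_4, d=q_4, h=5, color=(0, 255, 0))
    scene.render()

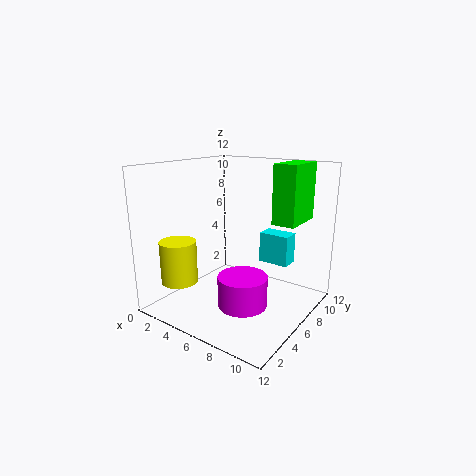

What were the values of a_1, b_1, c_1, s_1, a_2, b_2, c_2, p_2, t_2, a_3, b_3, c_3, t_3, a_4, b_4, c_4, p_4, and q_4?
a_1 = 2.5
b_1 = 2.5
c_1 = 2.5
s_1 = 1.5
a_2 = 7.5
b_2 = 7
c_2 = 4
p_2 = 2.5
t_2 = 2.5
a_3 = 7.5
b_3 = 4.5
c_3 = 1
t_3 = 2.5
a_4 = 8
b_4 = 8
c_4 = 7
p_4 = 2
q_4 = 4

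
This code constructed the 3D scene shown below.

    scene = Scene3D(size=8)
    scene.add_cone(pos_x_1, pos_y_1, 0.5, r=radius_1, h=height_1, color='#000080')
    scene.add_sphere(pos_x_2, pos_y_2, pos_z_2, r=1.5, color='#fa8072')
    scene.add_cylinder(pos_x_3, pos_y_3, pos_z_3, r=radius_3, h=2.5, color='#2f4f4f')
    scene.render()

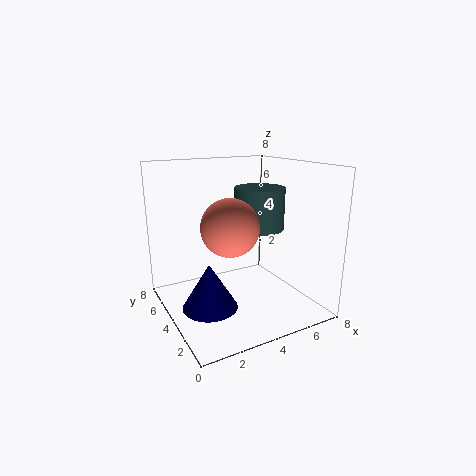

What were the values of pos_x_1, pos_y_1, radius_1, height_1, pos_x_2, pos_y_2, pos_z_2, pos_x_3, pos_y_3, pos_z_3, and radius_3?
pos_x_1 = 2
pos_y_1 = 3.5
radius_1 = 1.5
height_1 = 2.5
pos_x_2 = 3
pos_y_2 = 3
pos_z_2 = 5
pos_x_3 = 6
pos_y_3 = 5
pos_z_3 = 4
radius_3 = 1.5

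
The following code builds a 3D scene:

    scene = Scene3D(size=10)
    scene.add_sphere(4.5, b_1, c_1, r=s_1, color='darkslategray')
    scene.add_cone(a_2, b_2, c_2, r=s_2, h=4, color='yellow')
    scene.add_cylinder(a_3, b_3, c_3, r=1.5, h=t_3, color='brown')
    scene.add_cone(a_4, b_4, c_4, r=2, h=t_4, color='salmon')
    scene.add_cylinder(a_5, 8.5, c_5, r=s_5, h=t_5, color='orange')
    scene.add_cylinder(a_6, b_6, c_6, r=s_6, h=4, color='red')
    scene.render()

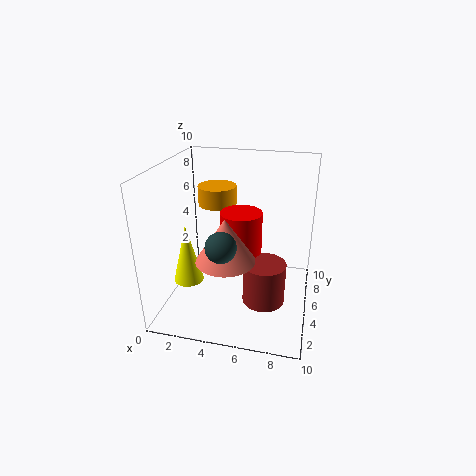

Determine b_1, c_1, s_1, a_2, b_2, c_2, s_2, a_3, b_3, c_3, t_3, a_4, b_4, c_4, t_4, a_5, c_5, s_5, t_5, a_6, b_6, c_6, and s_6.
b_1 = 2.5
c_1 = 5.5
s_1 = 1
a_2 = 2
b_2 = 3
c_2 = 2.5
s_2 = 1
a_3 = 7
b_3 = 4.5
c_3 = 0.5
t_3 = 3
a_4 = 4.5
b_4 = 3.5
c_4 = 4
t_4 = 3
a_5 = 2.5
c_5 = 6
s_5 = 1.5
t_5 = 1.5
a_6 = 5
b_6 = 6
c_6 = 2.5
s_6 = 1.5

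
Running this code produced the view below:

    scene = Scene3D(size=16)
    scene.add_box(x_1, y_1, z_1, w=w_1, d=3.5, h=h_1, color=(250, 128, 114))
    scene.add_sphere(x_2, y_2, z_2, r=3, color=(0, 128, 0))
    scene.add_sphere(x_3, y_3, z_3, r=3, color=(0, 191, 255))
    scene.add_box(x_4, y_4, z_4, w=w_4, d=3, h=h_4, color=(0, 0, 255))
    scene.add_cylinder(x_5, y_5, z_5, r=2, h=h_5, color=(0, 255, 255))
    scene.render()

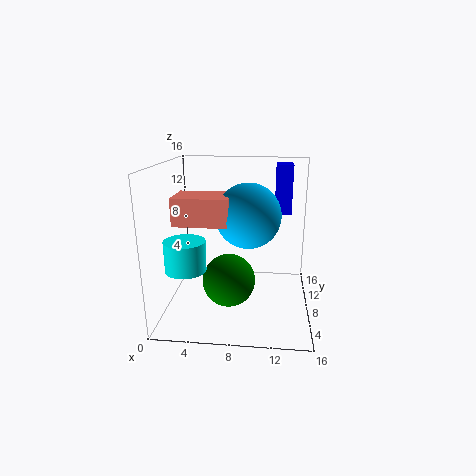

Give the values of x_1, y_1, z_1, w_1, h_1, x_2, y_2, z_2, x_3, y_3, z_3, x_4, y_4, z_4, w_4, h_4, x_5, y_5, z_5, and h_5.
x_1 = 3, y_1 = 0.5, z_1 = 11.5, w_1 = 5, h_1 = 2.5, x_2 = 7, y_2 = 7.5, z_2 = 3, x_3 = 9.5, y_3 = 3, z_3 = 12, x_4 = 12, y_4 = 12.5, z_4 = 9.5, w_4 = 2, h_4 = 6, x_5 = 3.5, y_5 = 2.5, z_5 = 6.5, h_5 = 3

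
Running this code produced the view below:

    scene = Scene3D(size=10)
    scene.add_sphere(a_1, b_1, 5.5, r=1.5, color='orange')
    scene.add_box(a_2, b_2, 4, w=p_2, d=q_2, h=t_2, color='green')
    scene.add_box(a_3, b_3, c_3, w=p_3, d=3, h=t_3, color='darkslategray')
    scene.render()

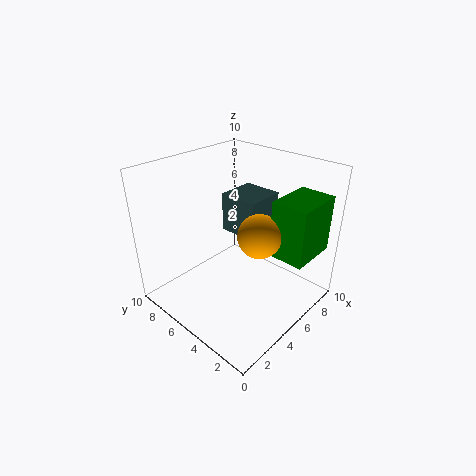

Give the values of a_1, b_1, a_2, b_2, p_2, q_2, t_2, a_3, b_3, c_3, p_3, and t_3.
a_1 = 5.5
b_1 = 3.5
a_2 = 6
b_2 = 0.5
p_2 = 3.5
q_2 = 2.5
t_2 = 4
a_3 = 6.5
b_3 = 5
c_3 = 4
p_3 = 3
t_3 = 3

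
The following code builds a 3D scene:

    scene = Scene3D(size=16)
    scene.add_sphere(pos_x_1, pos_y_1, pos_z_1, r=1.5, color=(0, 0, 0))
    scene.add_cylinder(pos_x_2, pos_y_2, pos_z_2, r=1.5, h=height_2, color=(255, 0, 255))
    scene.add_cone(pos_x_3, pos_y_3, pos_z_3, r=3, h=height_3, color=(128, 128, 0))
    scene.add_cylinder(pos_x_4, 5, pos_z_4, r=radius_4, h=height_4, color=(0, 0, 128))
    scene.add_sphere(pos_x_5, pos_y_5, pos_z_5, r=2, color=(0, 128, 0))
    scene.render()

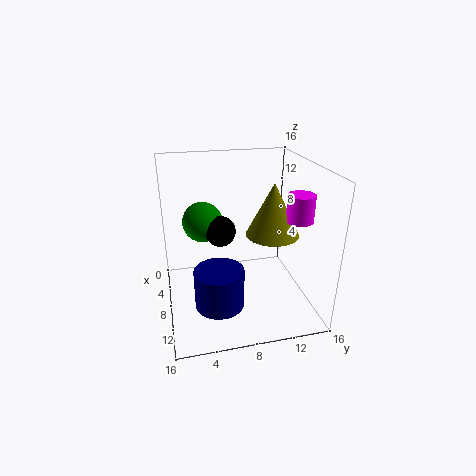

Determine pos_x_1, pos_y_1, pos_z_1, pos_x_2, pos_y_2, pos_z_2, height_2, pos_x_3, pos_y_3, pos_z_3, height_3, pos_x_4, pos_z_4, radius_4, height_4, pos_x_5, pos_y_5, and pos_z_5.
pos_x_1 = 11; pos_y_1 = 5.5; pos_z_1 = 10.5; pos_x_2 = 9.5; pos_y_2 = 14.5; pos_z_2 = 10; height_2 = 3; pos_x_3 = 8; pos_y_3 = 12; pos_z_3 = 8; height_3 = 6; pos_x_4 = 12.5; pos_z_4 = 3; radius_4 = 2.5; height_4 = 4; pos_x_5 = 9.5; pos_y_5 = 4; pos_z_5 = 11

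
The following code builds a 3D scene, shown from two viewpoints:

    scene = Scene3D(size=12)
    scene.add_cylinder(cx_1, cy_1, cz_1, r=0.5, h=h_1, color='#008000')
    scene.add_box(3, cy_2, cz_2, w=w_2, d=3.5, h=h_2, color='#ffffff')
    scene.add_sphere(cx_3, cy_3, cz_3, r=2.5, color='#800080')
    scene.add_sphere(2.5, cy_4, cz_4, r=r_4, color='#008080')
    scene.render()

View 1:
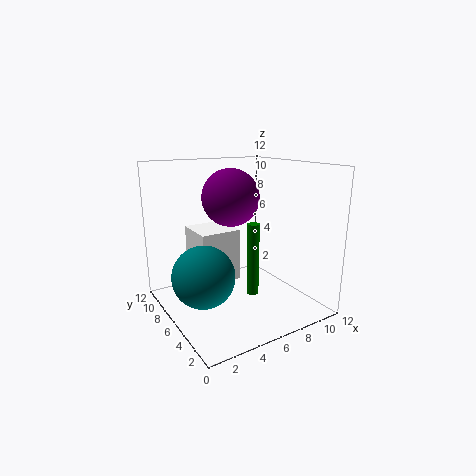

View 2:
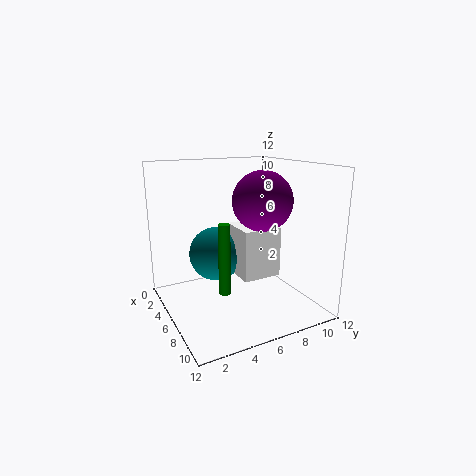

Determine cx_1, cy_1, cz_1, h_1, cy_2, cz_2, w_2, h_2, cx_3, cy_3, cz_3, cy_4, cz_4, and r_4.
cx_1 = 6.5; cy_1 = 4.5; cz_1 = 1.5; h_1 = 6; cy_2 = 6.5; cz_2 = 2; w_2 = 3.5; h_2 = 4.5; cx_3 = 6.5; cy_3 = 8; cz_3 = 9; cy_4 = 5.5; cz_4 = 3.5; r_4 = 2.5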